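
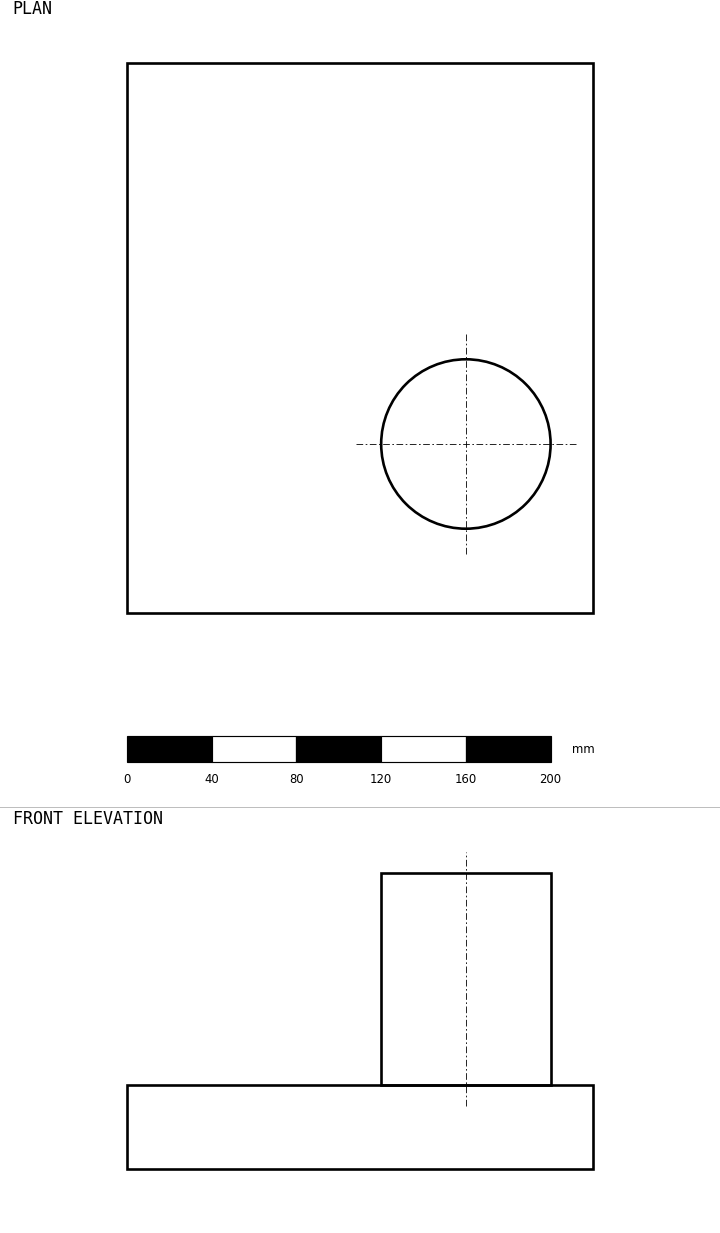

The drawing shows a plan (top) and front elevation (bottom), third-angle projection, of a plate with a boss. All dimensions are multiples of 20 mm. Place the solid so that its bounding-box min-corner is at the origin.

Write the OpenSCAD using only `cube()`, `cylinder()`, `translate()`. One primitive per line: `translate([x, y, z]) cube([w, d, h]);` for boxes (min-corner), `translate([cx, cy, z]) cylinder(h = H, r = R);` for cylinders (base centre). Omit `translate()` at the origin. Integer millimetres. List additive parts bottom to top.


cube([220, 260, 40]);
translate([160, 80, 40]) cylinder(h = 100, r = 40);


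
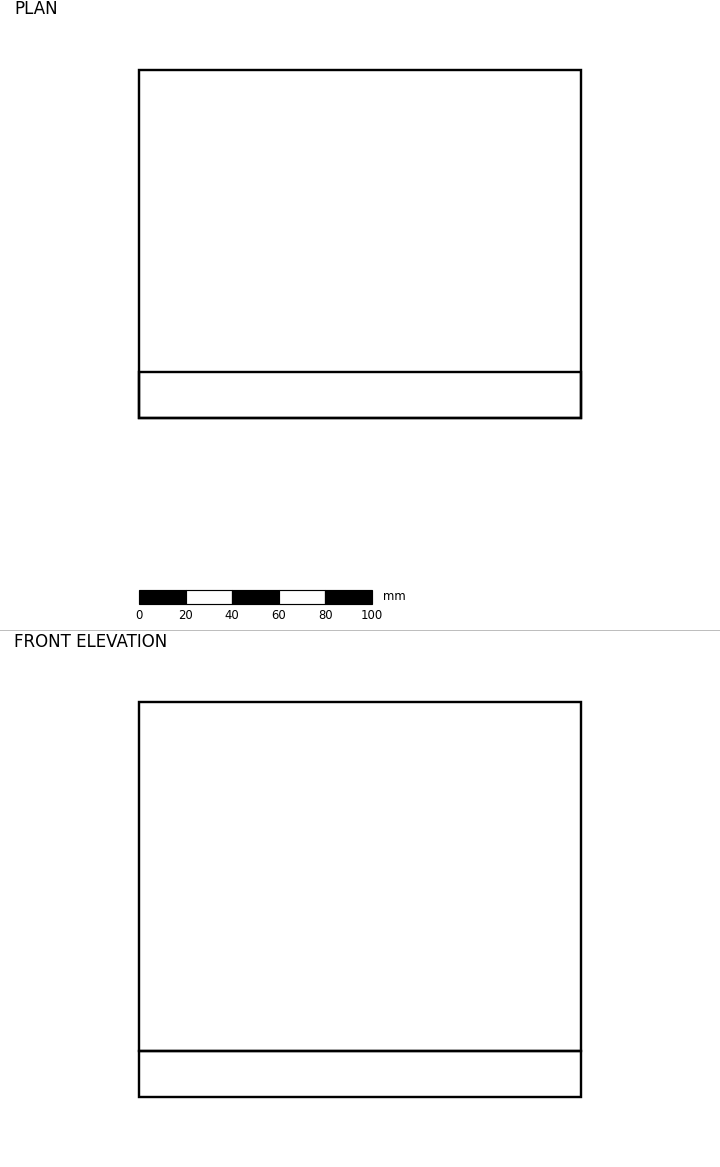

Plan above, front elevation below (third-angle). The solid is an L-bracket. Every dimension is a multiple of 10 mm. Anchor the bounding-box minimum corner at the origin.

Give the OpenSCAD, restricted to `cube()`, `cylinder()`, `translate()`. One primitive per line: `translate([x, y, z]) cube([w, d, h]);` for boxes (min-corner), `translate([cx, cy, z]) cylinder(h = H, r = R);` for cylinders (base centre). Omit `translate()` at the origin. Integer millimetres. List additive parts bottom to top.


cube([190, 150, 20]);
translate([0, 0, 20]) cube([190, 20, 150]);


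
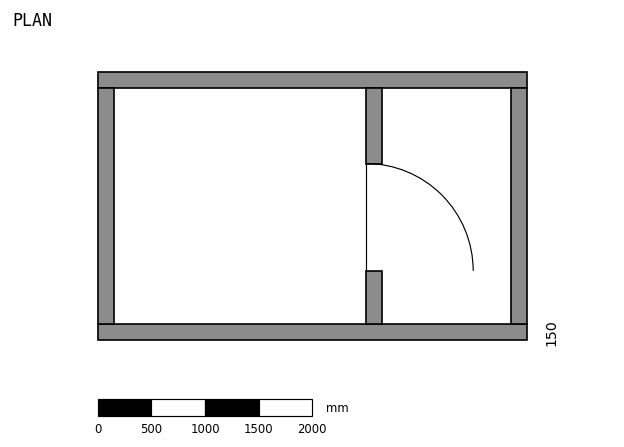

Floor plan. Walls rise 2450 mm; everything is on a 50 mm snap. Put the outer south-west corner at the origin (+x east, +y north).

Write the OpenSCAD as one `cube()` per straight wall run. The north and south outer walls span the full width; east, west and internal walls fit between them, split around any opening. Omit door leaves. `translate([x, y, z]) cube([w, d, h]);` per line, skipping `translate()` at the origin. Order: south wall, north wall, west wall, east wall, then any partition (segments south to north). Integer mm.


cube([4000, 150, 2450]);
translate([0, 2350, 0]) cube([4000, 150, 2450]);
translate([0, 150, 0]) cube([150, 2200, 2450]);
translate([3850, 150, 0]) cube([150, 2200, 2450]);
translate([2500, 150, 0]) cube([150, 500, 2450]);
translate([2500, 1650, 0]) cube([150, 700, 2450]);


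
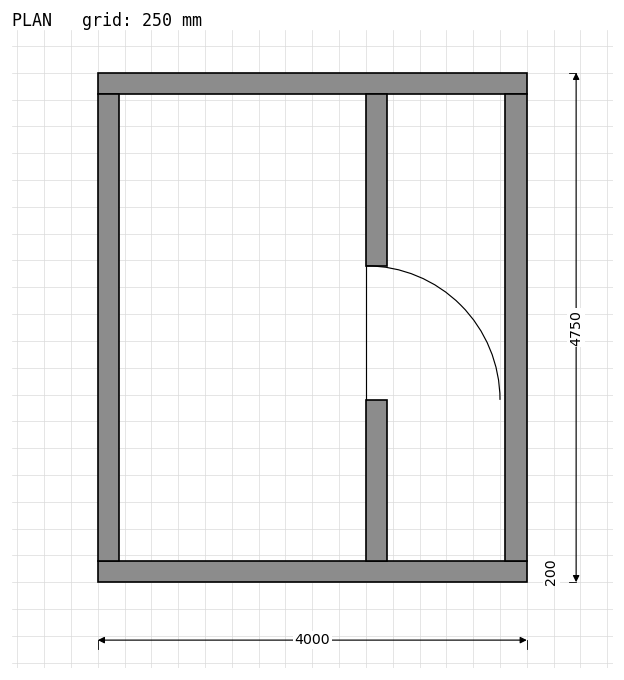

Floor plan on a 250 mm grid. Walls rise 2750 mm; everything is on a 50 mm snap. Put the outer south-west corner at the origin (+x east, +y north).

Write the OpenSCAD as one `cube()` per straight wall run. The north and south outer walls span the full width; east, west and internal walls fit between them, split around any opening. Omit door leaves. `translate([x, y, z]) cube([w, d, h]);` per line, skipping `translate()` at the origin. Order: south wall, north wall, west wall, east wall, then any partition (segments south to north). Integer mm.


cube([4000, 200, 2750]);
translate([0, 4550, 0]) cube([4000, 200, 2750]);
translate([0, 200, 0]) cube([200, 4350, 2750]);
translate([3800, 200, 0]) cube([200, 4350, 2750]);
translate([2500, 200, 0]) cube([200, 1500, 2750]);
translate([2500, 2950, 0]) cube([200, 1600, 2750]);


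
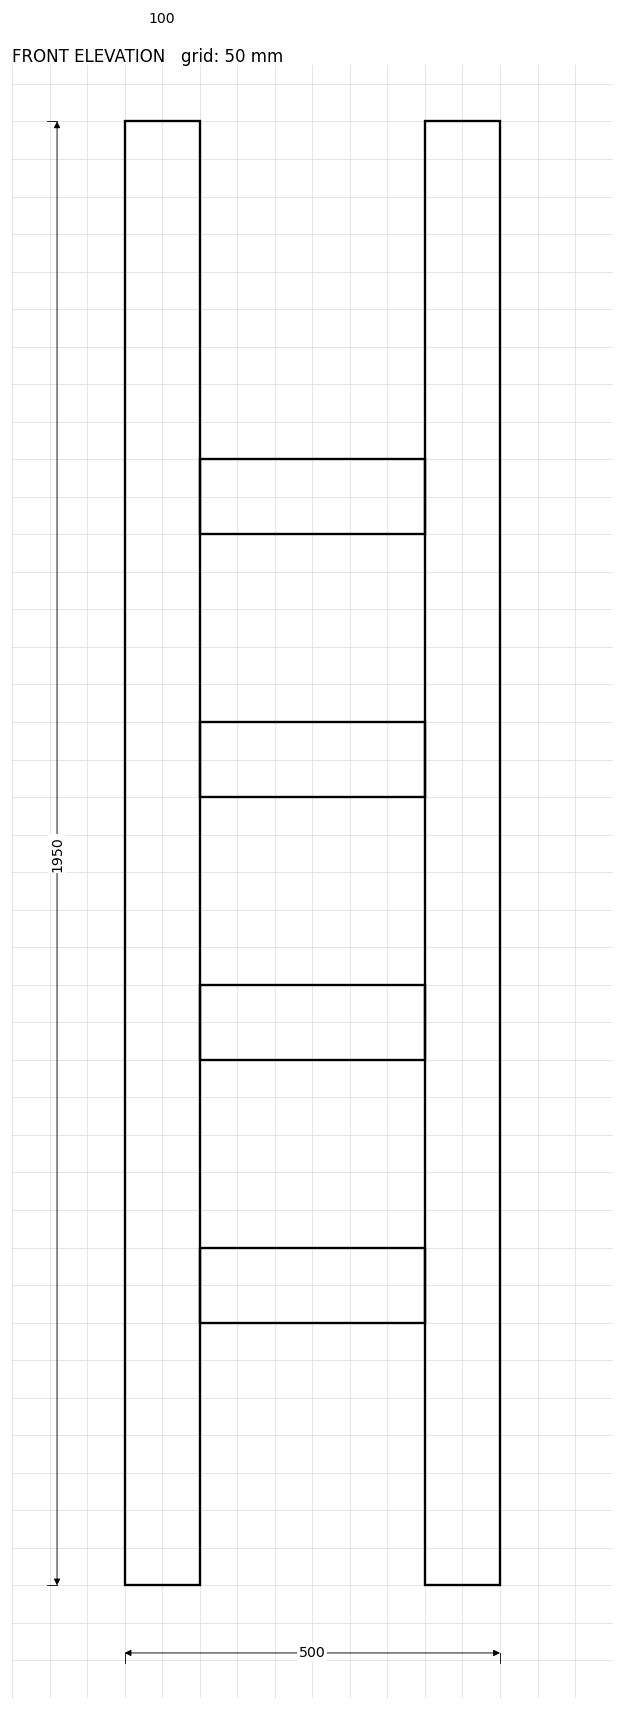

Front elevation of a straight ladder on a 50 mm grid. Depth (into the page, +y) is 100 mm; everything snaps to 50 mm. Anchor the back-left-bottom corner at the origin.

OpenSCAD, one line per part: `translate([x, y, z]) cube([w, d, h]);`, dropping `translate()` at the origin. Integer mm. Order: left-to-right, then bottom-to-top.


cube([100, 100, 1950]);
translate([100, 0, 350]) cube([300, 100, 100]);
translate([100, 0, 700]) cube([300, 100, 100]);
translate([100, 0, 1050]) cube([300, 100, 100]);
translate([100, 0, 1400]) cube([300, 100, 100]);
translate([400, 0, 0]) cube([100, 100, 1950]);


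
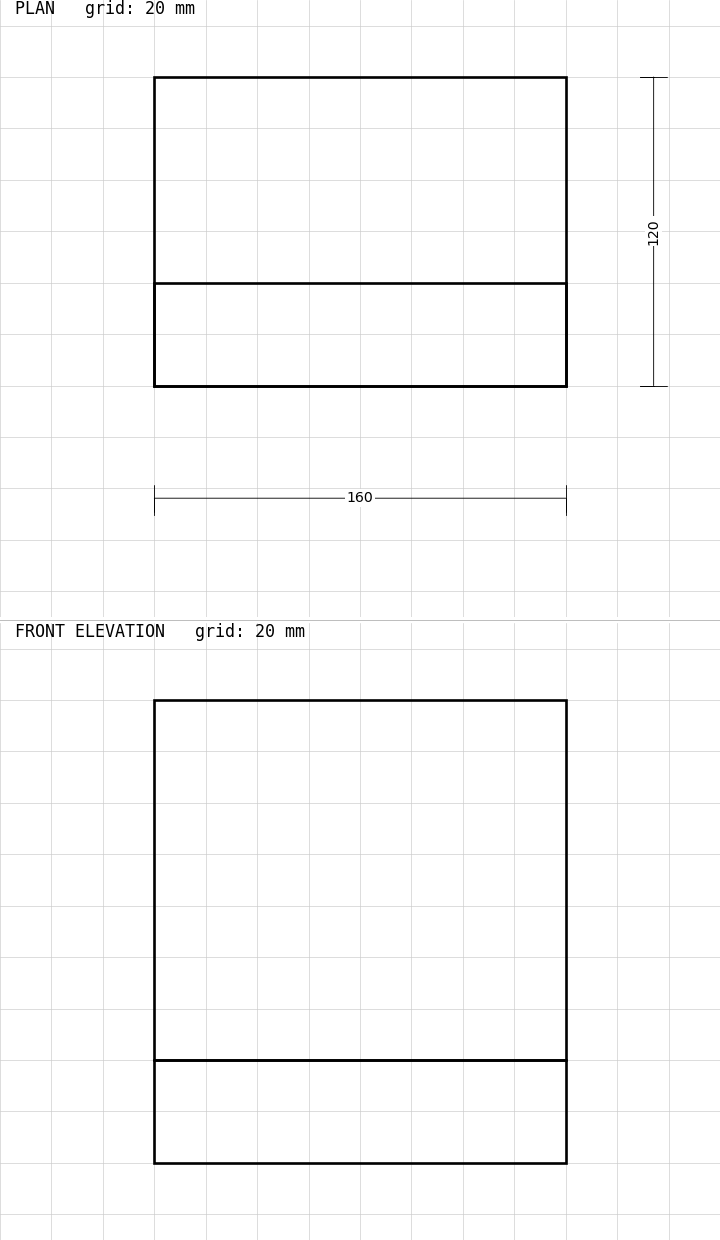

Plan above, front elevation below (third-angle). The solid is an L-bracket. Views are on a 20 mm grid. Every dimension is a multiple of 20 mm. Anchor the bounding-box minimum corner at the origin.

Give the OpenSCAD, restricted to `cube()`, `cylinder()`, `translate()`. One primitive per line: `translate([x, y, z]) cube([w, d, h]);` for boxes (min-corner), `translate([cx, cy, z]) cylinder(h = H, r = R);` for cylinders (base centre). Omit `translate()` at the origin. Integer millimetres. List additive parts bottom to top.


cube([160, 120, 40]);
translate([0, 0, 40]) cube([160, 40, 140]);


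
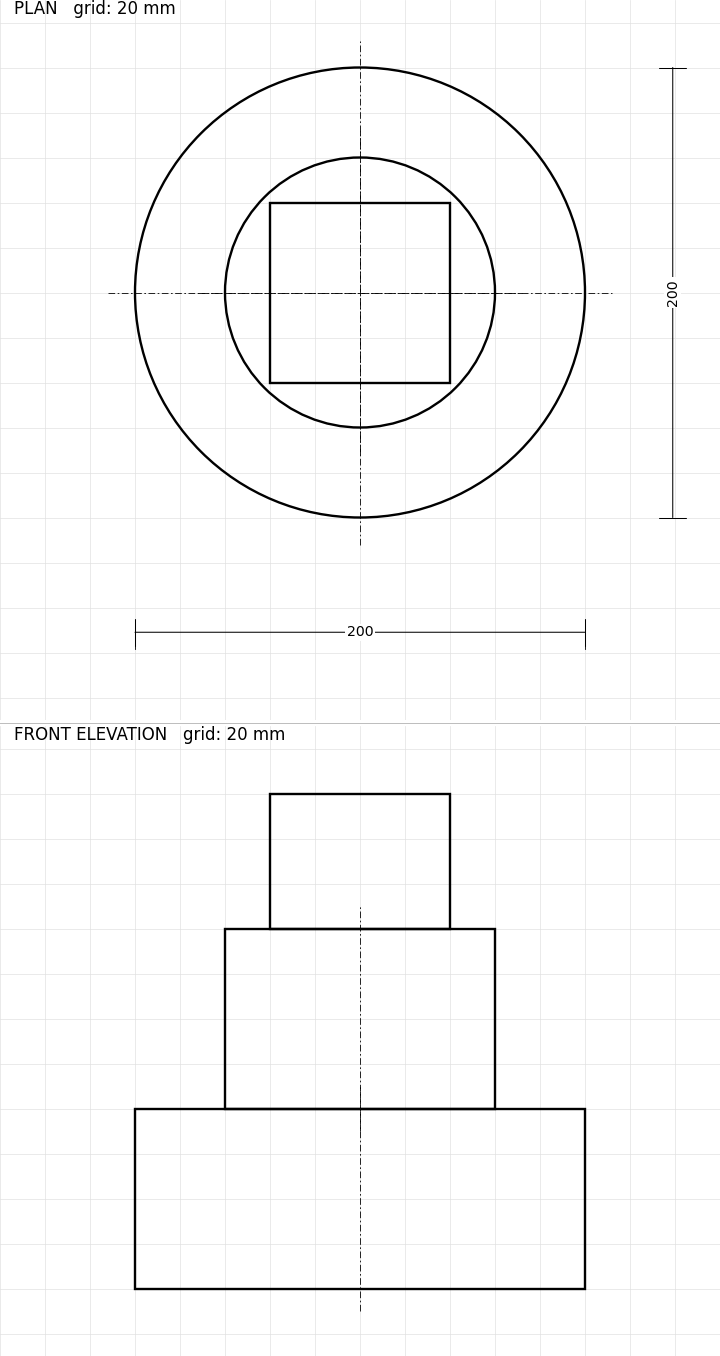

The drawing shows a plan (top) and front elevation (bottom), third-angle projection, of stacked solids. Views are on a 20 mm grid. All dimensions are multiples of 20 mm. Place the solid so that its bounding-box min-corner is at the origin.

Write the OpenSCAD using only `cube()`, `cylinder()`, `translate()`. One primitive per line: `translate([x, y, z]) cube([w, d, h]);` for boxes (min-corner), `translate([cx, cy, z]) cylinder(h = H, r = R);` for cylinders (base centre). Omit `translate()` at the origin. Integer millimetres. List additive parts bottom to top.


translate([100, 100, 0]) cylinder(h = 80, r = 100);
translate([100, 100, 80]) cylinder(h = 80, r = 60);
translate([60, 60, 160]) cube([80, 80, 60]);


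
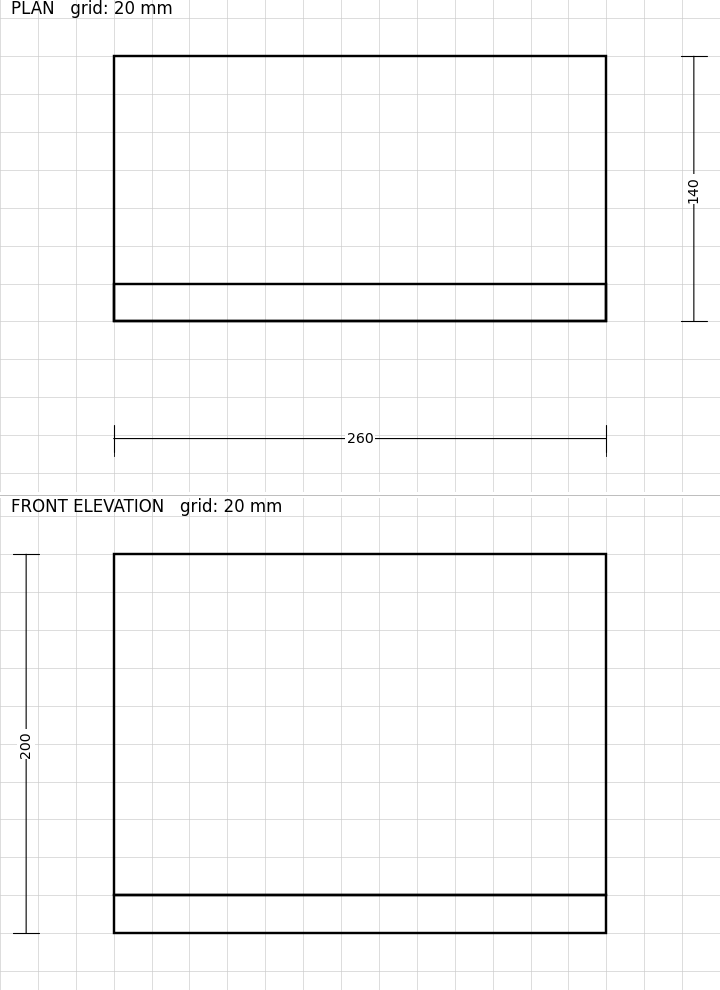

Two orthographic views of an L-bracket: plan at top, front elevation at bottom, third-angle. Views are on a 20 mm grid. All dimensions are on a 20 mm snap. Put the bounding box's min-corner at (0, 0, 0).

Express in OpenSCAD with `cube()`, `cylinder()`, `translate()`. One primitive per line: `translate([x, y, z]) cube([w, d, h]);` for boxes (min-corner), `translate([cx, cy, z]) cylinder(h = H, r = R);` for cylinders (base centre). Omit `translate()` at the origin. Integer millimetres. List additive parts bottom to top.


cube([260, 140, 20]);
translate([0, 0, 20]) cube([260, 20, 180]);


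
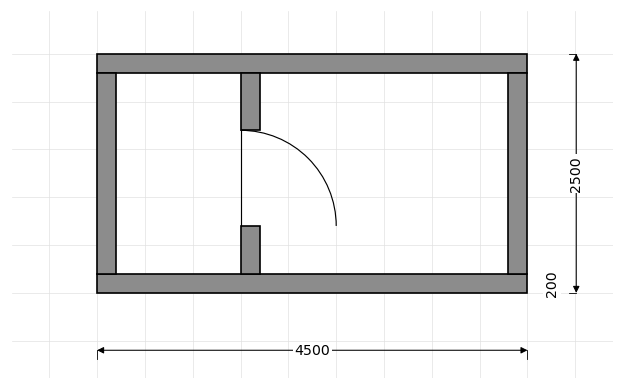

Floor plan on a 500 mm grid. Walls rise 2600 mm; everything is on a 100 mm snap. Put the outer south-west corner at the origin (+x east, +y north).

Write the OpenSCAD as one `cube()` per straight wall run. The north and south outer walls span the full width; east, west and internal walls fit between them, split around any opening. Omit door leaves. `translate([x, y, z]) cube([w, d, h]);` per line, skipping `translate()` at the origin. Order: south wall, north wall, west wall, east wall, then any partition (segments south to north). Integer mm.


cube([4500, 200, 2600]);
translate([0, 2300, 0]) cube([4500, 200, 2600]);
translate([0, 200, 0]) cube([200, 2100, 2600]);
translate([4300, 200, 0]) cube([200, 2100, 2600]);
translate([1500, 200, 0]) cube([200, 500, 2600]);
translate([1500, 1700, 0]) cube([200, 600, 2600]);


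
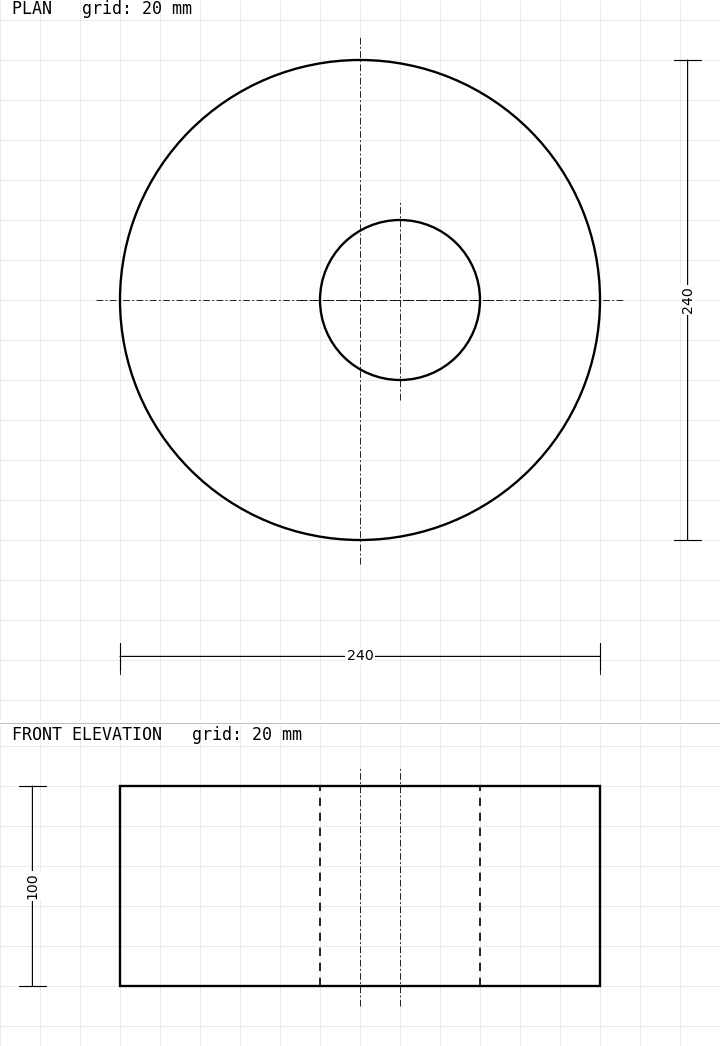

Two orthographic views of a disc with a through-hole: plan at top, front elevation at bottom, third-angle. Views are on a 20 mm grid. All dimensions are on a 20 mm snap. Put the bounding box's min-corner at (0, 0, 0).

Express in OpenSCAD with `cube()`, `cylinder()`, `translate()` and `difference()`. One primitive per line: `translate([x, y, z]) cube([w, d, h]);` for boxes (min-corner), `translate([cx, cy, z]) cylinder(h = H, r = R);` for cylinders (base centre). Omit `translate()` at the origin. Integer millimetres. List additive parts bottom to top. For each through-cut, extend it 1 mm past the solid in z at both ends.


difference() {
  translate([120, 120, 0]) cylinder(h = 100, r = 120);
  translate([140, 120, -1]) cylinder(h = 102, r = 40);
}


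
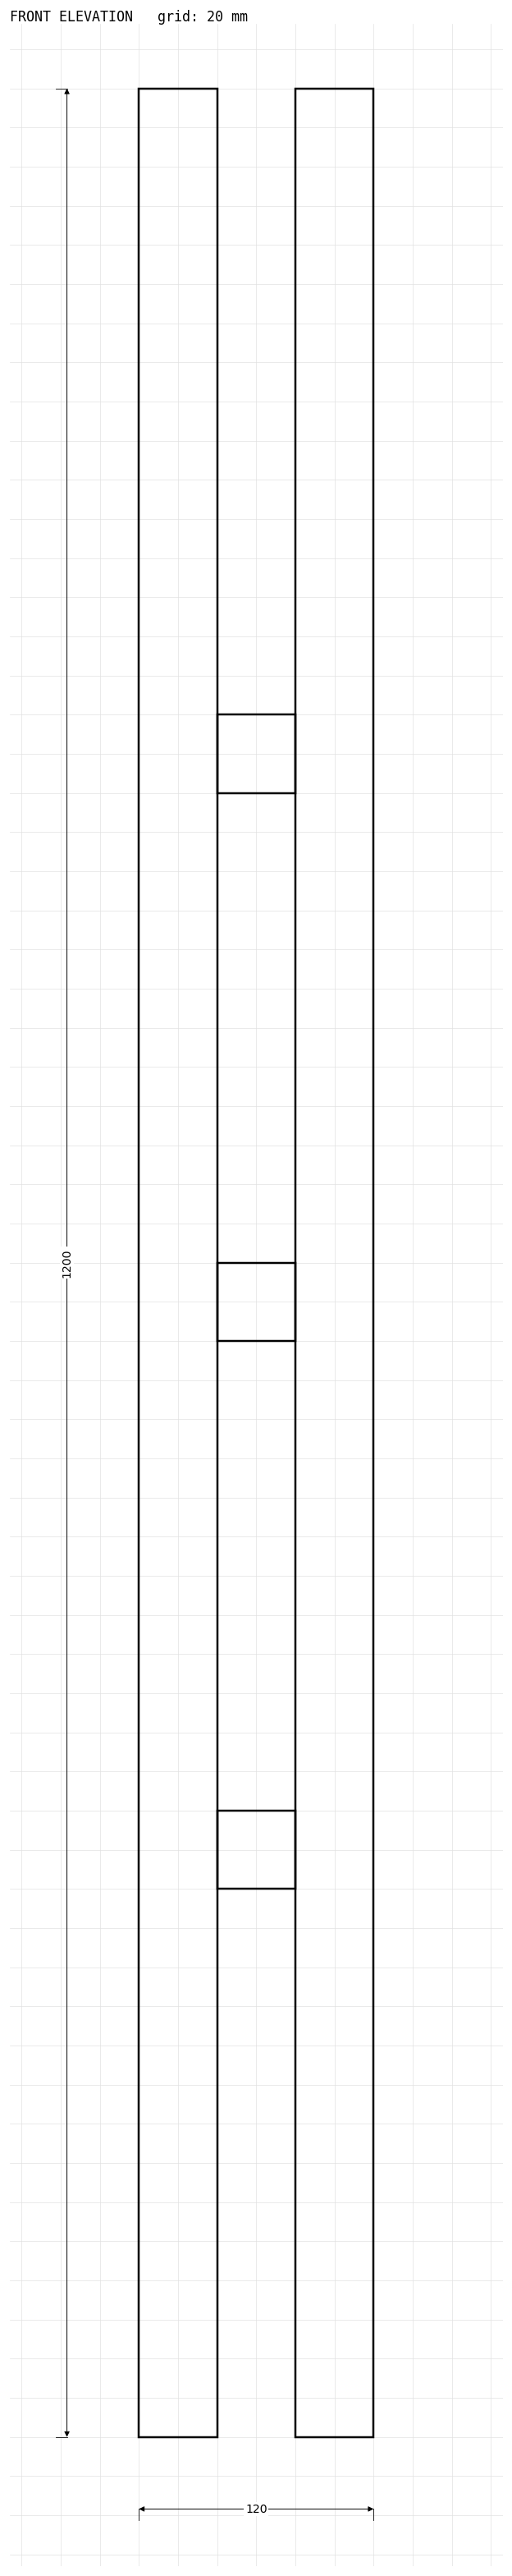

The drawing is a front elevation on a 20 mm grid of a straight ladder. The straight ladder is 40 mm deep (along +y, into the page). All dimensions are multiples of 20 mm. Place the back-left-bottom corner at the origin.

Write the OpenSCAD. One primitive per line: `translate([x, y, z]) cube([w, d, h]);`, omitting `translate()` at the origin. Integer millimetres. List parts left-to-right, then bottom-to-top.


cube([40, 40, 1200]);
translate([40, 0, 280]) cube([40, 40, 40]);
translate([40, 0, 560]) cube([40, 40, 40]);
translate([40, 0, 840]) cube([40, 40, 40]);
translate([80, 0, 0]) cube([40, 40, 1200]);


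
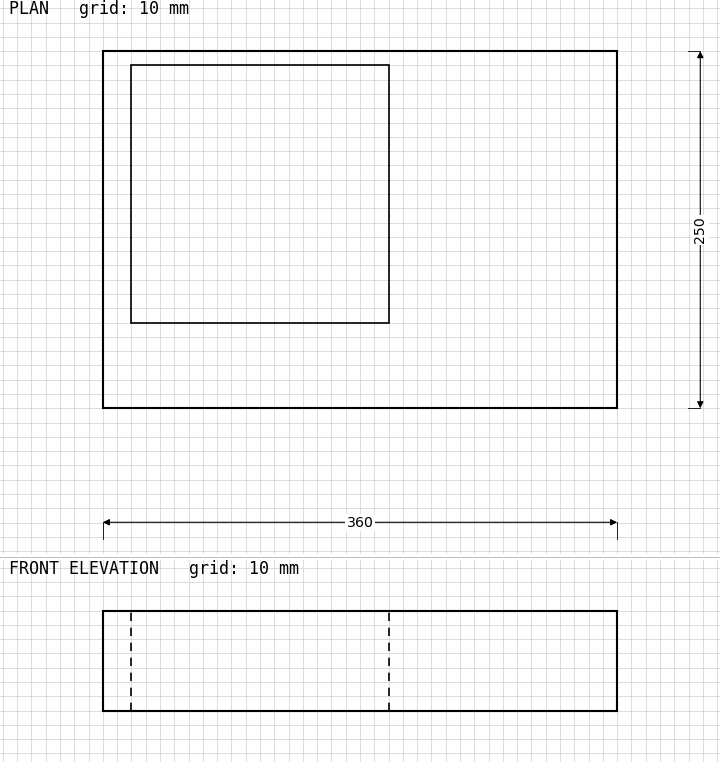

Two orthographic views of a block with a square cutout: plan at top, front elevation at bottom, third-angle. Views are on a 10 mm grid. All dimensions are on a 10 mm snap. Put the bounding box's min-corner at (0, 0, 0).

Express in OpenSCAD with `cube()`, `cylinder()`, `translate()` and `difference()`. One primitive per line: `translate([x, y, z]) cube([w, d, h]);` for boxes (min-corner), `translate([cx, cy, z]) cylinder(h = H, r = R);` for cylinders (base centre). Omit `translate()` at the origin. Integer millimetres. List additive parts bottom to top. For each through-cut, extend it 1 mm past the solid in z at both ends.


difference() {
  cube([360, 250, 70]);
  translate([20, 60, -1]) cube([180, 180, 72]);
}


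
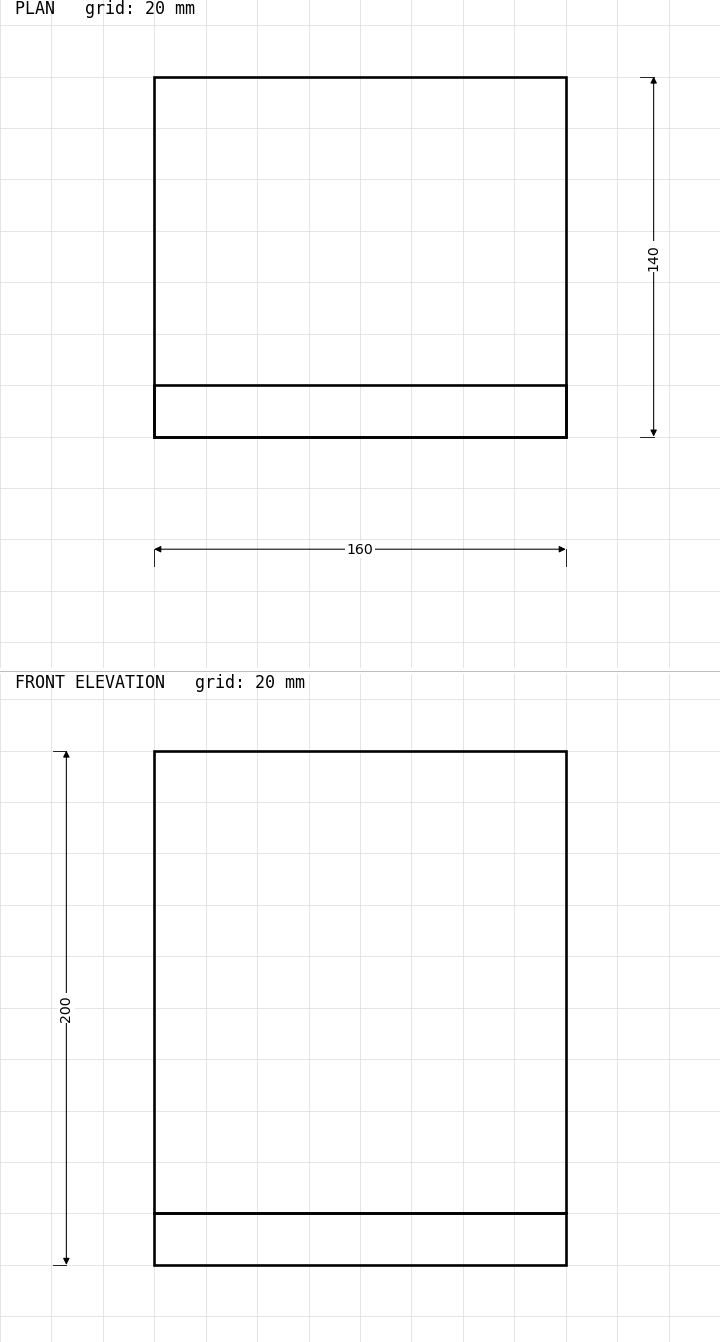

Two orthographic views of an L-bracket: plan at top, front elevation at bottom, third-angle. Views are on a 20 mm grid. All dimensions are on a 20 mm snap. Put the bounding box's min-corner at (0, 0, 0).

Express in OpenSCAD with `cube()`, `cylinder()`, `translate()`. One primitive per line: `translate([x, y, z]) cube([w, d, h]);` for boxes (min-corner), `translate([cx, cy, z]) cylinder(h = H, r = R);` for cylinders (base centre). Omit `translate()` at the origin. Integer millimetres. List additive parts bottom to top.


cube([160, 140, 20]);
translate([0, 0, 20]) cube([160, 20, 180]);


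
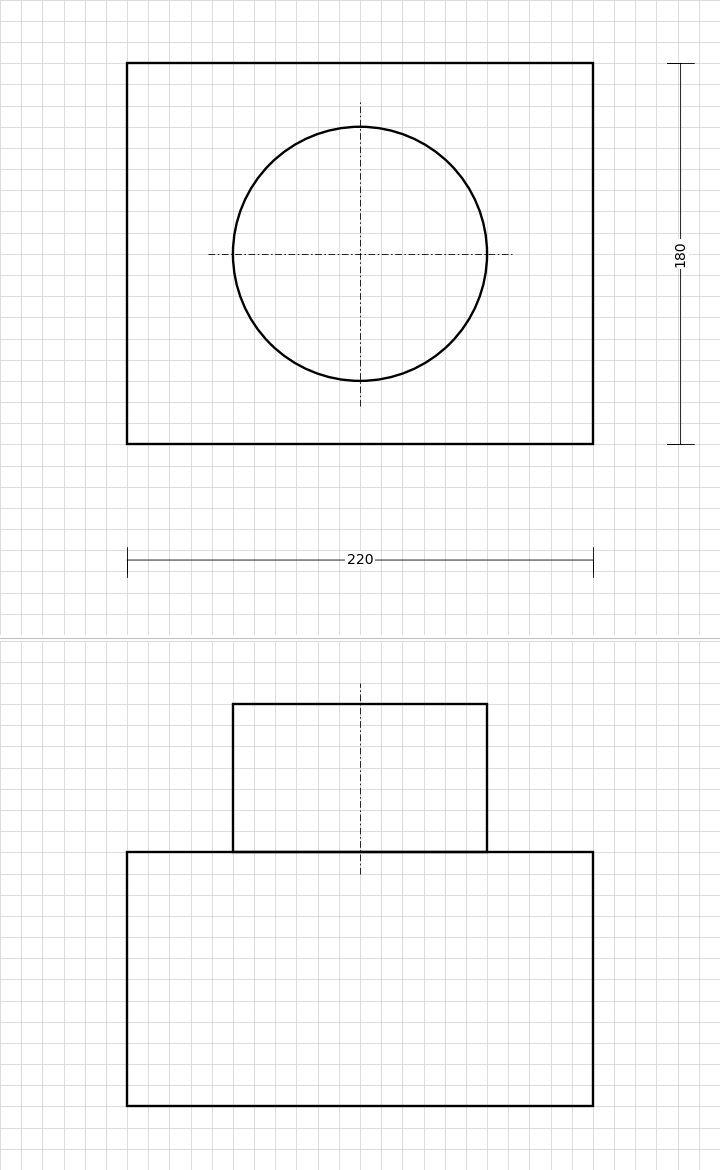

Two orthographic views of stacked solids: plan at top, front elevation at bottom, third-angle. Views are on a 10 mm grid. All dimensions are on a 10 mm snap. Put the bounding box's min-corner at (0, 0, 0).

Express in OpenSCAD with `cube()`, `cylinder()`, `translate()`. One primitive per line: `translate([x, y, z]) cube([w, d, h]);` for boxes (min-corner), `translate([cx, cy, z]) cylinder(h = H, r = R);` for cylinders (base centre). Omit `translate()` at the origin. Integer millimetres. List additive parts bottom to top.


cube([220, 180, 120]);
translate([110, 90, 120]) cylinder(h = 70, r = 60);


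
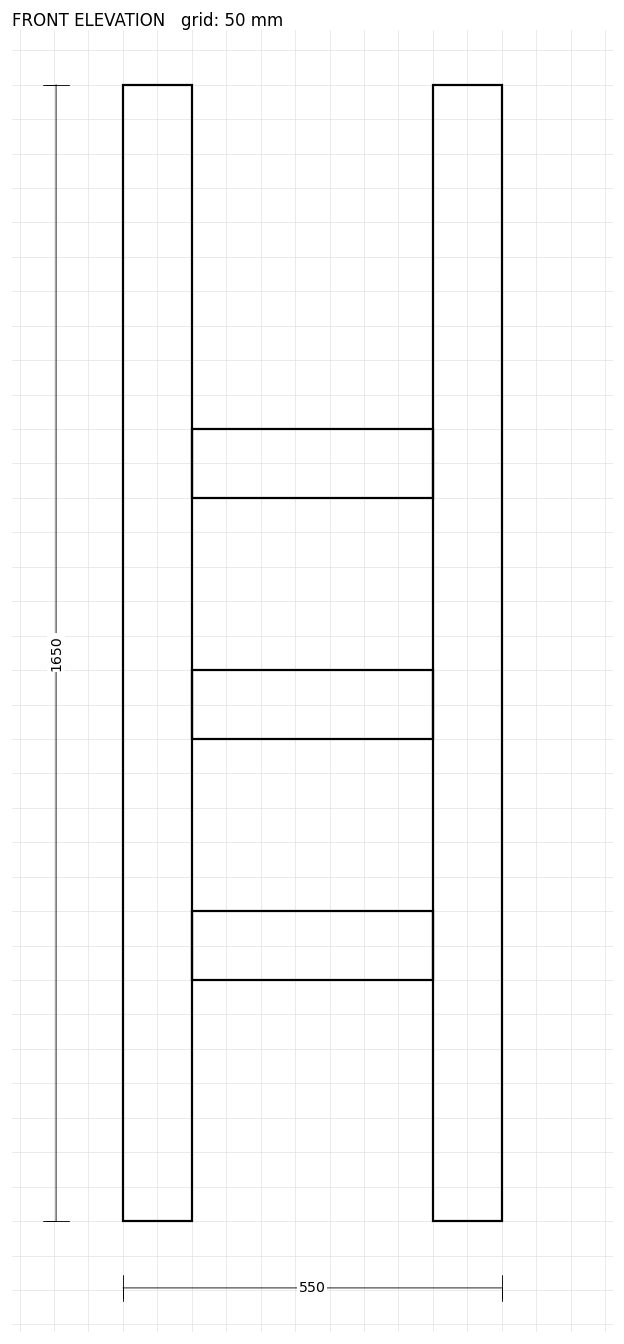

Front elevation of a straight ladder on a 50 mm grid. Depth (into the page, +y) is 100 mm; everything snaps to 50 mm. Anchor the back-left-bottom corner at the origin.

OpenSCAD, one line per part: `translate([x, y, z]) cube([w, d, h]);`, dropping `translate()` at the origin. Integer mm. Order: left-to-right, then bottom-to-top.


cube([100, 100, 1650]);
translate([100, 0, 350]) cube([350, 100, 100]);
translate([100, 0, 700]) cube([350, 100, 100]);
translate([100, 0, 1050]) cube([350, 100, 100]);
translate([450, 0, 0]) cube([100, 100, 1650]);


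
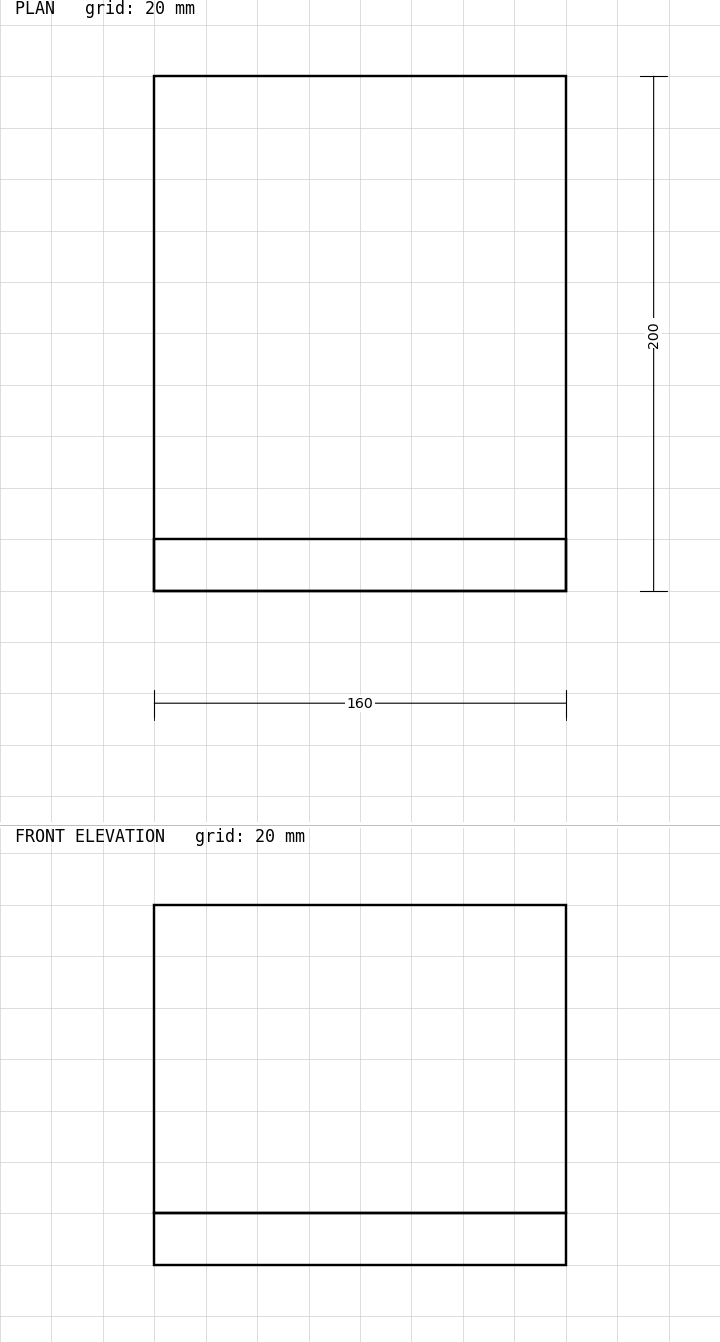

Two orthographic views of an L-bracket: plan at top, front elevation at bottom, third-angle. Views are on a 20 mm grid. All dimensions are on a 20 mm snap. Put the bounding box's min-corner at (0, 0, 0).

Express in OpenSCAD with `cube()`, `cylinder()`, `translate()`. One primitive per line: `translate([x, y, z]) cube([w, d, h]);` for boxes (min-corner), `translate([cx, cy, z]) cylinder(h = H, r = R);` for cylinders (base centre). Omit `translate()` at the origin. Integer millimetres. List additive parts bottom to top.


cube([160, 200, 20]);
translate([0, 0, 20]) cube([160, 20, 120]);


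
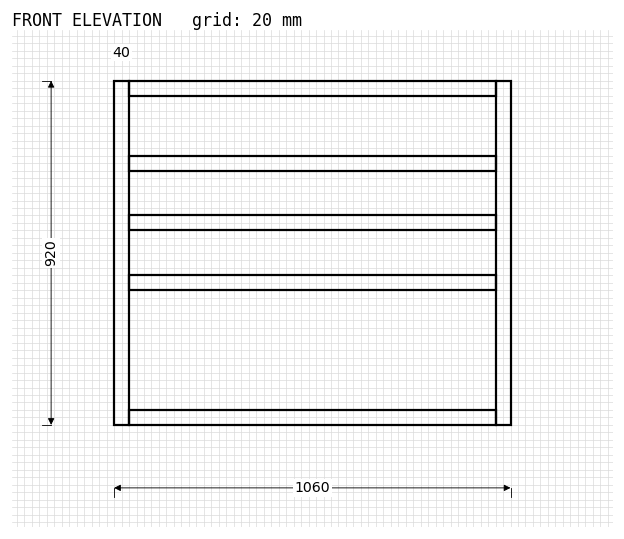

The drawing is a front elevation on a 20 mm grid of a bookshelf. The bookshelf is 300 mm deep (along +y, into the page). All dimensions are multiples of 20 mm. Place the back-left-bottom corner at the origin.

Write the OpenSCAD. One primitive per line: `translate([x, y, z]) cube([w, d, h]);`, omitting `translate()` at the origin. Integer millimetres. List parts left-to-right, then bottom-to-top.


cube([40, 300, 920]);
translate([40, 0, 0]) cube([980, 300, 40]);
translate([40, 0, 360]) cube([980, 300, 40]);
translate([40, 0, 520]) cube([980, 300, 40]);
translate([40, 0, 680]) cube([980, 300, 40]);
translate([40, 0, 880]) cube([980, 300, 40]);
translate([1020, 0, 0]) cube([40, 300, 920]);


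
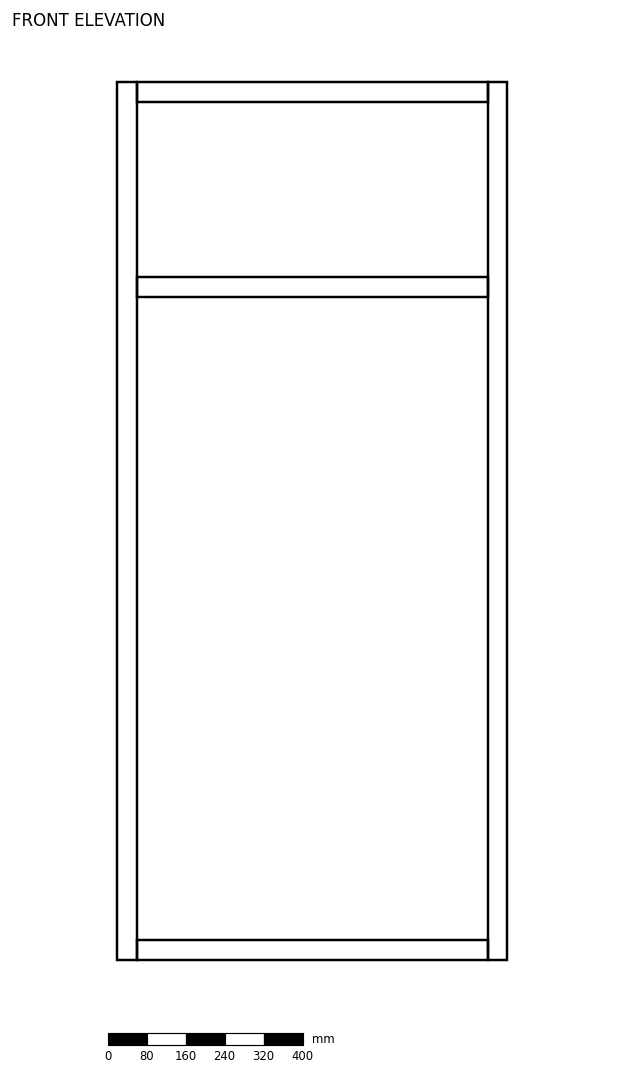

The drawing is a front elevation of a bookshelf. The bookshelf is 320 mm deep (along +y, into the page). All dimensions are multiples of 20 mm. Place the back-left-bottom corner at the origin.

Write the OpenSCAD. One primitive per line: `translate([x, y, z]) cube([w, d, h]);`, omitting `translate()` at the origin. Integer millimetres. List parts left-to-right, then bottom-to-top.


cube([40, 320, 1800]);
translate([40, 0, 0]) cube([720, 320, 40]);
translate([40, 0, 1360]) cube([720, 320, 40]);
translate([40, 0, 1760]) cube([720, 320, 40]);
translate([760, 0, 0]) cube([40, 320, 1800]);


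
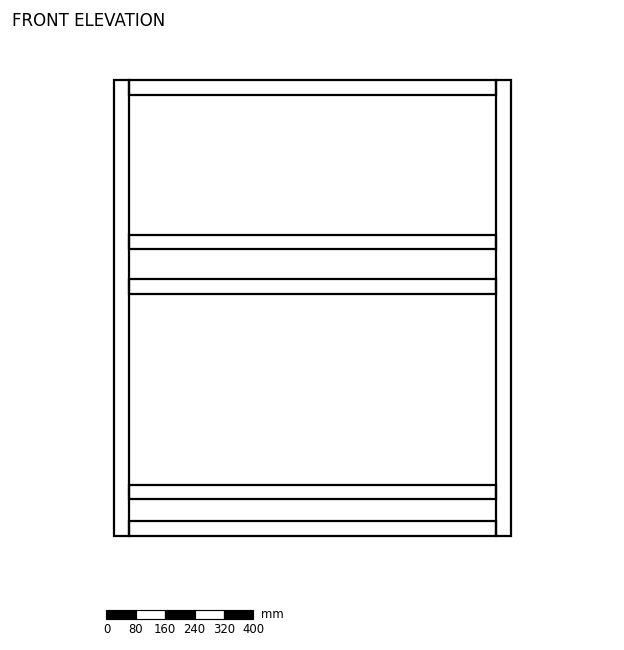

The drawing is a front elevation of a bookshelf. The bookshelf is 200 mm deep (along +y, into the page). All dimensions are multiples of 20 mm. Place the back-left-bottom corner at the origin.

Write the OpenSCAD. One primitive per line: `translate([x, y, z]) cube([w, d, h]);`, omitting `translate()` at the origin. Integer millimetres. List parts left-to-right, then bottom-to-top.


cube([40, 200, 1240]);
translate([40, 0, 0]) cube([1000, 200, 40]);
translate([40, 0, 100]) cube([1000, 200, 40]);
translate([40, 0, 660]) cube([1000, 200, 40]);
translate([40, 0, 780]) cube([1000, 200, 40]);
translate([40, 0, 1200]) cube([1000, 200, 40]);
translate([1040, 0, 0]) cube([40, 200, 1240]);


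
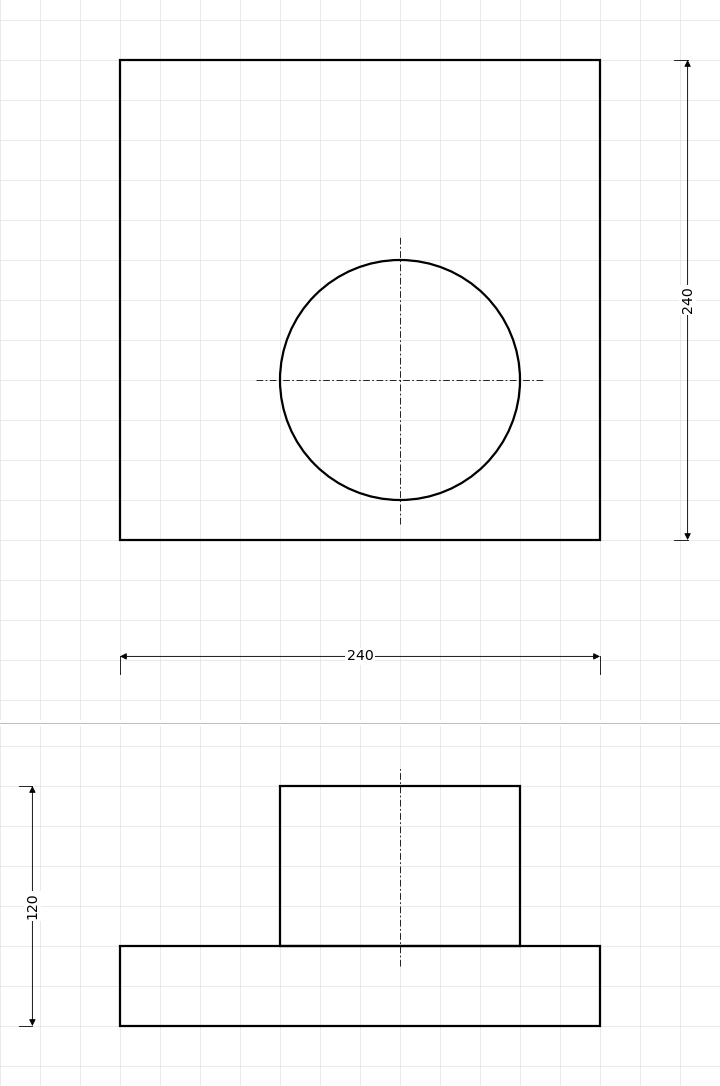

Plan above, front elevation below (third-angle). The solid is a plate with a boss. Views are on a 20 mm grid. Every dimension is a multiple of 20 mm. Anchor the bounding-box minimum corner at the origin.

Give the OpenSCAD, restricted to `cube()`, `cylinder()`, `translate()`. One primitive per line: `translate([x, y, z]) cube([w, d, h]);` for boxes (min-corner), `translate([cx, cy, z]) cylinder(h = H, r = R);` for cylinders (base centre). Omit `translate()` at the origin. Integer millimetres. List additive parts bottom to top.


cube([240, 240, 40]);
translate([140, 80, 40]) cylinder(h = 80, r = 60);


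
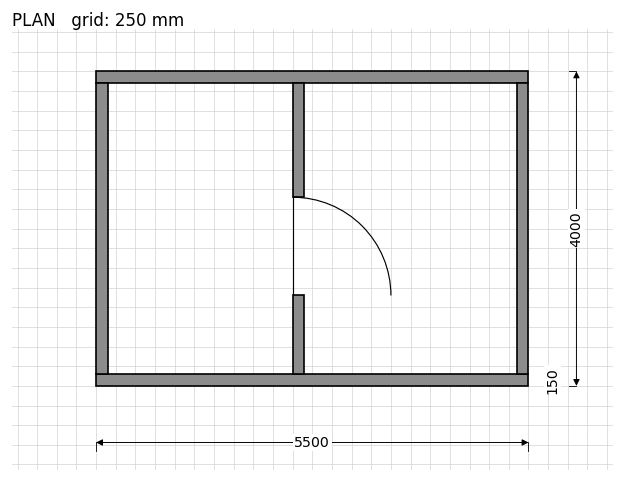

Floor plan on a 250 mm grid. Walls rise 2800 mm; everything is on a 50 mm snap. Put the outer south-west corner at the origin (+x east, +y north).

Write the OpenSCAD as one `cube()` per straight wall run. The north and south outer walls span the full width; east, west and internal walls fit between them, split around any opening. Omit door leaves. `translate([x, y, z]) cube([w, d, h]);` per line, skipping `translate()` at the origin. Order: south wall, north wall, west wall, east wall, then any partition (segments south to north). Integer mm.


cube([5500, 150, 2800]);
translate([0, 3850, 0]) cube([5500, 150, 2800]);
translate([0, 150, 0]) cube([150, 3700, 2800]);
translate([5350, 150, 0]) cube([150, 3700, 2800]);
translate([2500, 150, 0]) cube([150, 1000, 2800]);
translate([2500, 2400, 0]) cube([150, 1450, 2800]);


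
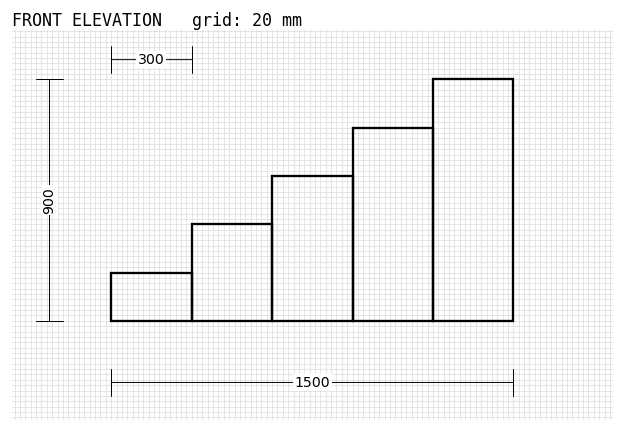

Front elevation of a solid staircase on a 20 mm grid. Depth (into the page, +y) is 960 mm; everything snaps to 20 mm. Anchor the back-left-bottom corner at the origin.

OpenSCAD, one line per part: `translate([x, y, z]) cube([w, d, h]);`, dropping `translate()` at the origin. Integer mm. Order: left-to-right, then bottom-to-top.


cube([300, 960, 180]);
translate([300, 0, 0]) cube([300, 960, 360]);
translate([600, 0, 0]) cube([300, 960, 540]);
translate([900, 0, 0]) cube([300, 960, 720]);
translate([1200, 0, 0]) cube([300, 960, 900]);


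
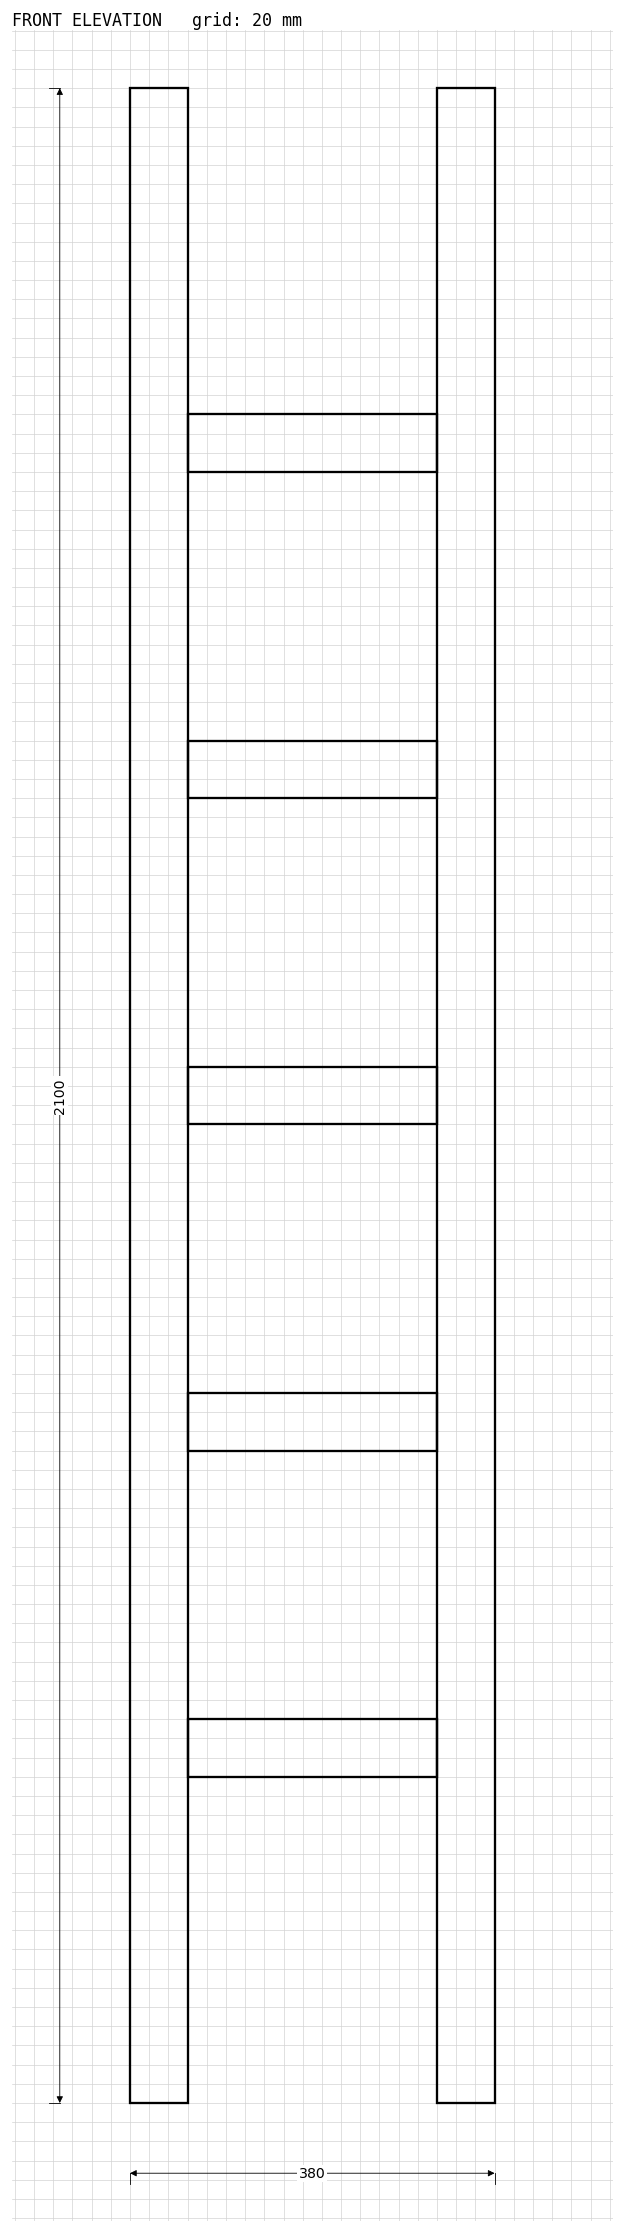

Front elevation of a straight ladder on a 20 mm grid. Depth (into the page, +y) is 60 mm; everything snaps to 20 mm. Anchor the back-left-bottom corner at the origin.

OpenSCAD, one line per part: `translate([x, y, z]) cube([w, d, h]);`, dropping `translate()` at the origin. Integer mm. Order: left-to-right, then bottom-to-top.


cube([60, 60, 2100]);
translate([60, 0, 340]) cube([260, 60, 60]);
translate([60, 0, 680]) cube([260, 60, 60]);
translate([60, 0, 1020]) cube([260, 60, 60]);
translate([60, 0, 1360]) cube([260, 60, 60]);
translate([60, 0, 1700]) cube([260, 60, 60]);
translate([320, 0, 0]) cube([60, 60, 2100]);


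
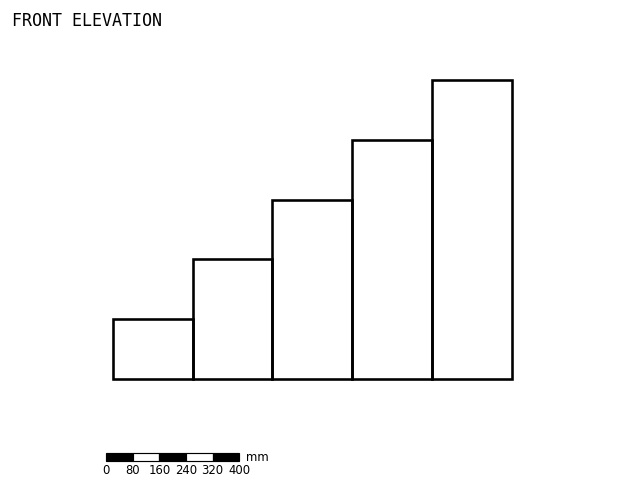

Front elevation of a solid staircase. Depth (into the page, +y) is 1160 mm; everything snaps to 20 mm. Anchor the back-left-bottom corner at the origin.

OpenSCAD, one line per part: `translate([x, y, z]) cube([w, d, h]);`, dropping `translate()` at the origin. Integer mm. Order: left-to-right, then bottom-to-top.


cube([240, 1160, 180]);
translate([240, 0, 0]) cube([240, 1160, 360]);
translate([480, 0, 0]) cube([240, 1160, 540]);
translate([720, 0, 0]) cube([240, 1160, 720]);
translate([960, 0, 0]) cube([240, 1160, 900]);


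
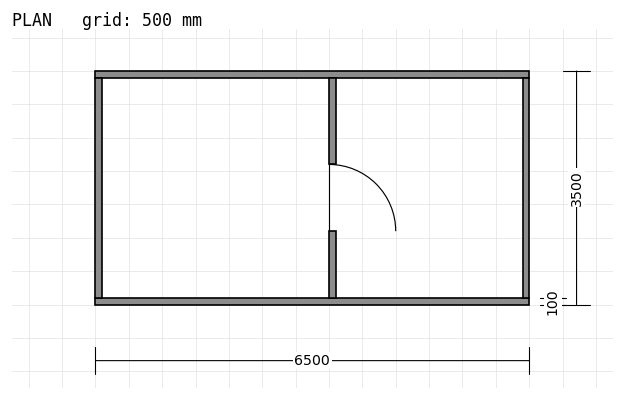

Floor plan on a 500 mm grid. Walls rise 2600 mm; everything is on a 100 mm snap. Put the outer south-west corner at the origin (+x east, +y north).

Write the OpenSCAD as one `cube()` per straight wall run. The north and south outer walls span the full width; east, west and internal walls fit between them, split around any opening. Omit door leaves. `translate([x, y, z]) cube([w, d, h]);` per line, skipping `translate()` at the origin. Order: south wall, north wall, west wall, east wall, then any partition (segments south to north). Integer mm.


cube([6500, 100, 2600]);
translate([0, 3400, 0]) cube([6500, 100, 2600]);
translate([0, 100, 0]) cube([100, 3300, 2600]);
translate([6400, 100, 0]) cube([100, 3300, 2600]);
translate([3500, 100, 0]) cube([100, 1000, 2600]);
translate([3500, 2100, 0]) cube([100, 1300, 2600]);


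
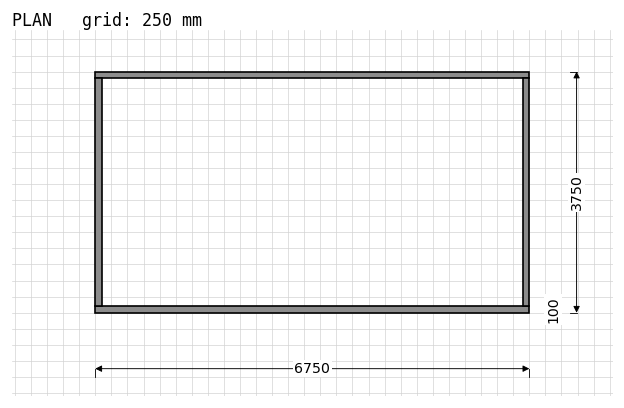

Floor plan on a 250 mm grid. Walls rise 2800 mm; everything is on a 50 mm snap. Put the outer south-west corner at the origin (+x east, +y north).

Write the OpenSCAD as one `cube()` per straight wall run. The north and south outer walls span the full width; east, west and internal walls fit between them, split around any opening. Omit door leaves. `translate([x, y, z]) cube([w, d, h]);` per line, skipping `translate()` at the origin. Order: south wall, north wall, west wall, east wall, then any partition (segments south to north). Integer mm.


cube([6750, 100, 2800]);
translate([0, 3650, 0]) cube([6750, 100, 2800]);
translate([0, 100, 0]) cube([100, 3550, 2800]);
translate([6650, 100, 0]) cube([100, 3550, 2800]);


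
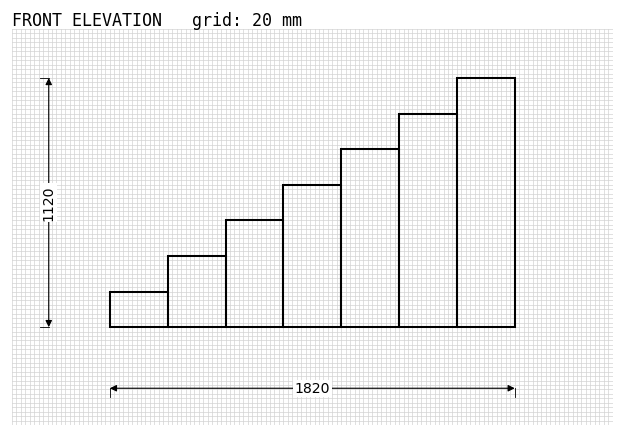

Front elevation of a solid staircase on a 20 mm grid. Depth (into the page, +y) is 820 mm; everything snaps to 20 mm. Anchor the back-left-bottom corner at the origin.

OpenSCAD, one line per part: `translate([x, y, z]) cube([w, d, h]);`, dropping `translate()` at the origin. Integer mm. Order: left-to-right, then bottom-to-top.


cube([260, 820, 160]);
translate([260, 0, 0]) cube([260, 820, 320]);
translate([520, 0, 0]) cube([260, 820, 480]);
translate([780, 0, 0]) cube([260, 820, 640]);
translate([1040, 0, 0]) cube([260, 820, 800]);
translate([1300, 0, 0]) cube([260, 820, 960]);
translate([1560, 0, 0]) cube([260, 820, 1120]);


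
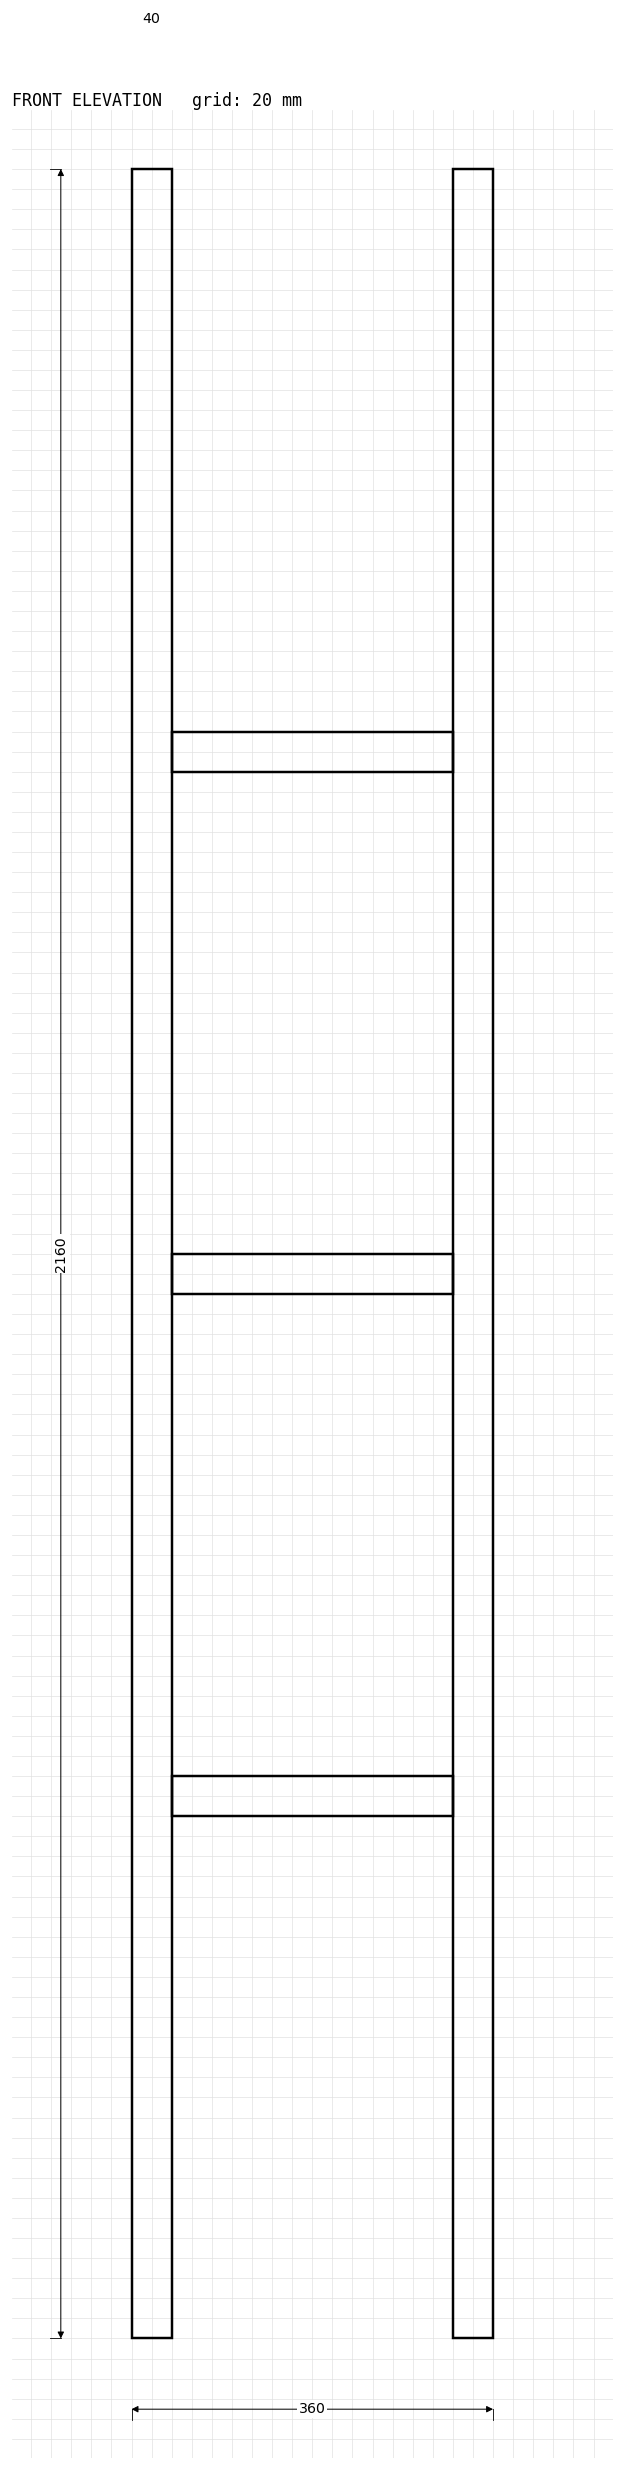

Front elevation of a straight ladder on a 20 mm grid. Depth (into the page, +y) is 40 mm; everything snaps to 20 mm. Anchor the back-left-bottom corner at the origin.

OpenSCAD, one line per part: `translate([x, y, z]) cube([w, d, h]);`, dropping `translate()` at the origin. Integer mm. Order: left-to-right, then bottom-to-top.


cube([40, 40, 2160]);
translate([40, 0, 520]) cube([280, 40, 40]);
translate([40, 0, 1040]) cube([280, 40, 40]);
translate([40, 0, 1560]) cube([280, 40, 40]);
translate([320, 0, 0]) cube([40, 40, 2160]);


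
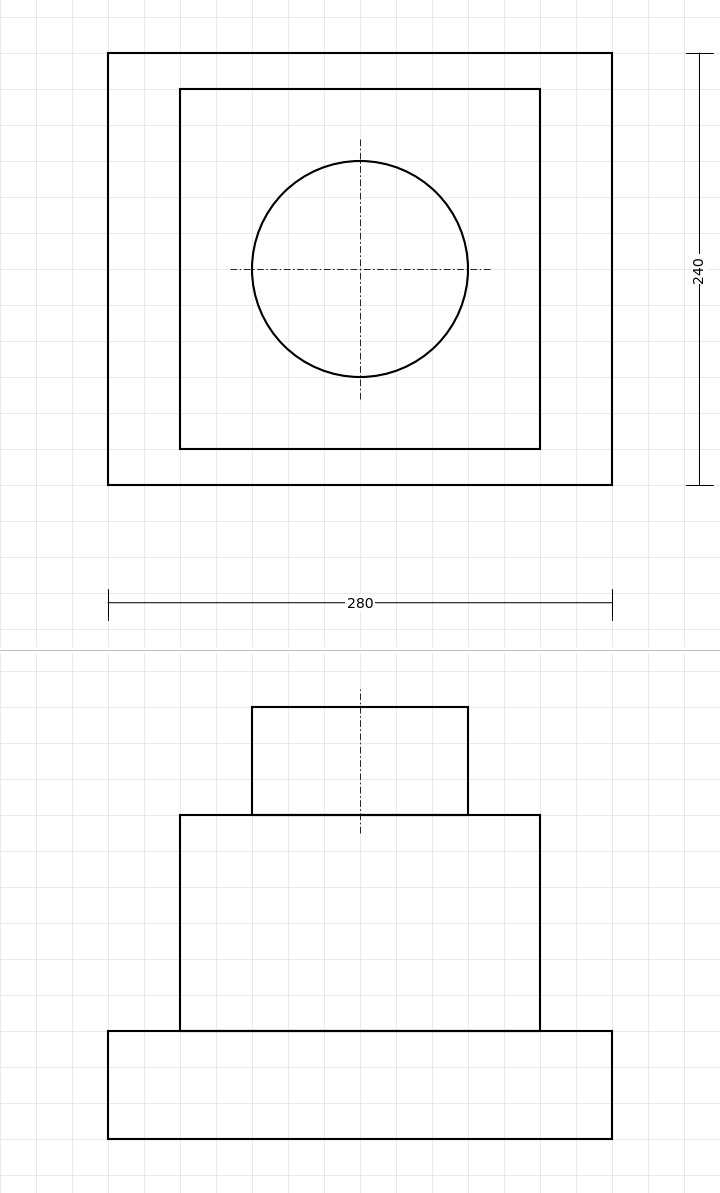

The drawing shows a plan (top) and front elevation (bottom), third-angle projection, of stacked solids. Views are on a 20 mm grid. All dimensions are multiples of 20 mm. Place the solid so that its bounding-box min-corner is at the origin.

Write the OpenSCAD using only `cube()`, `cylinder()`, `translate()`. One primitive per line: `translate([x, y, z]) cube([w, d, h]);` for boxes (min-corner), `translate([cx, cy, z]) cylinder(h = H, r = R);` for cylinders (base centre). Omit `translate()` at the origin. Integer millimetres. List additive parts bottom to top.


cube([280, 240, 60]);
translate([40, 20, 60]) cube([200, 200, 120]);
translate([140, 120, 180]) cylinder(h = 60, r = 60);


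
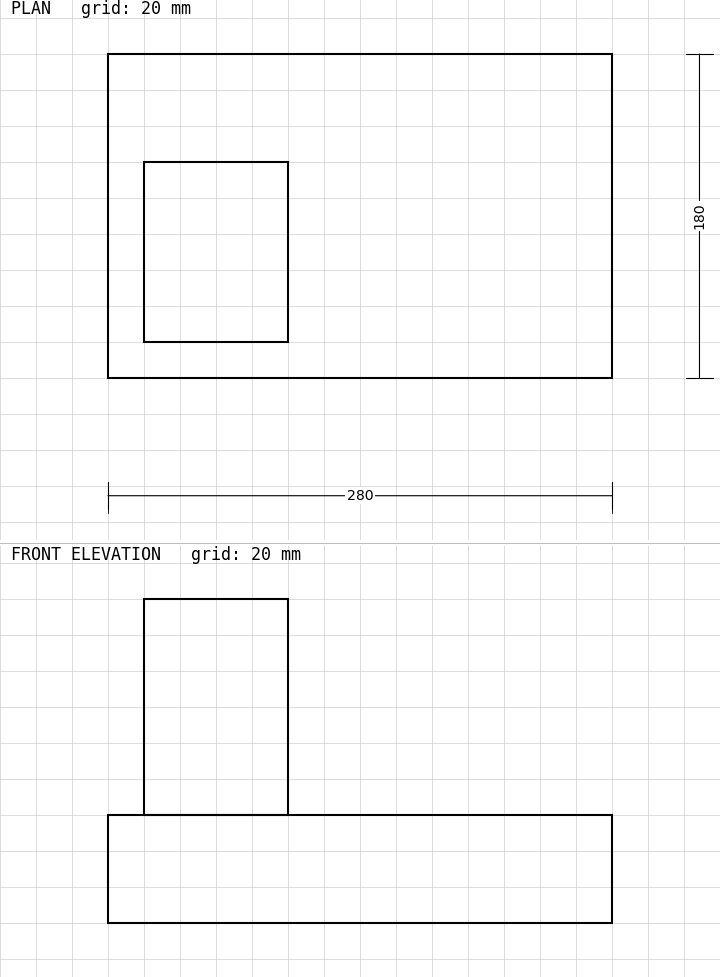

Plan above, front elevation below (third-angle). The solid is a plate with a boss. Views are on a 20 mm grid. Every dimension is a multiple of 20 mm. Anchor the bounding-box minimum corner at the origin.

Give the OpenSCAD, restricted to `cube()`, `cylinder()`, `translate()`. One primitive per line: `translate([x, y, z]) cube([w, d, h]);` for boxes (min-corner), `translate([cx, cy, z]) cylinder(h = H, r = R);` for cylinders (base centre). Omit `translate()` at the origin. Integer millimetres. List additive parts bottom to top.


cube([280, 180, 60]);
translate([20, 20, 60]) cube([80, 100, 120]);


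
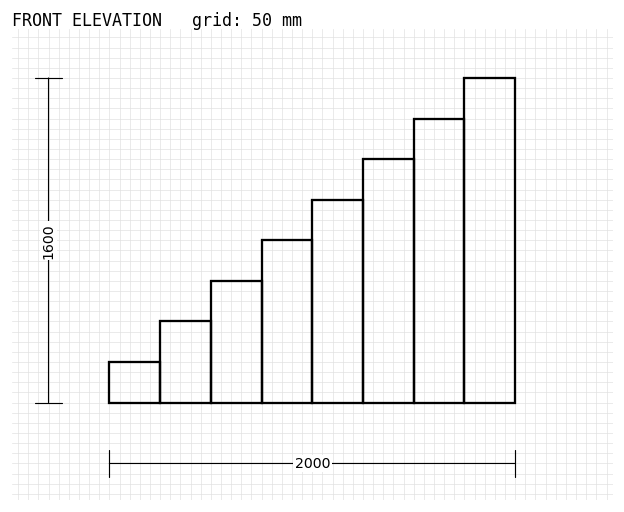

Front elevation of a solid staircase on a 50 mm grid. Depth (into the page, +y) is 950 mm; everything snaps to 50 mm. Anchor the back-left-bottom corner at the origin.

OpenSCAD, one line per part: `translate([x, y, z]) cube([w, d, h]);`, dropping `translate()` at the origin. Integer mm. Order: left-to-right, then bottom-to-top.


cube([250, 950, 200]);
translate([250, 0, 0]) cube([250, 950, 400]);
translate([500, 0, 0]) cube([250, 950, 600]);
translate([750, 0, 0]) cube([250, 950, 800]);
translate([1000, 0, 0]) cube([250, 950, 1000]);
translate([1250, 0, 0]) cube([250, 950, 1200]);
translate([1500, 0, 0]) cube([250, 950, 1400]);
translate([1750, 0, 0]) cube([250, 950, 1600]);


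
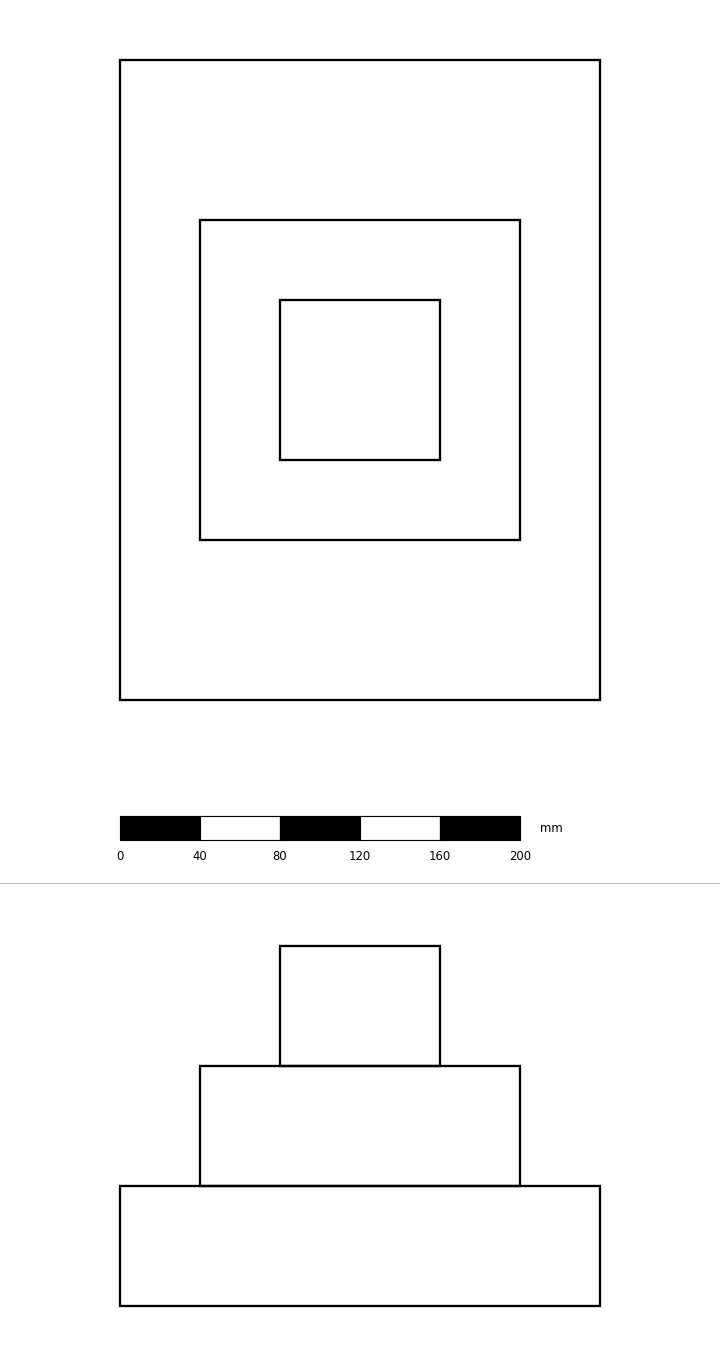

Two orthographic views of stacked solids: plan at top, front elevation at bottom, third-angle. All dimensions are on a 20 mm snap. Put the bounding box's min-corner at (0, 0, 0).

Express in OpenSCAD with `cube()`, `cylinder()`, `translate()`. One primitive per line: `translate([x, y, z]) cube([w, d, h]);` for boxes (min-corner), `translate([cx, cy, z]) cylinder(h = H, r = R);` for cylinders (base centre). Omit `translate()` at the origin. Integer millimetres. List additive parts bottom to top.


cube([240, 320, 60]);
translate([40, 80, 60]) cube([160, 160, 60]);
translate([80, 120, 120]) cube([80, 80, 60]);


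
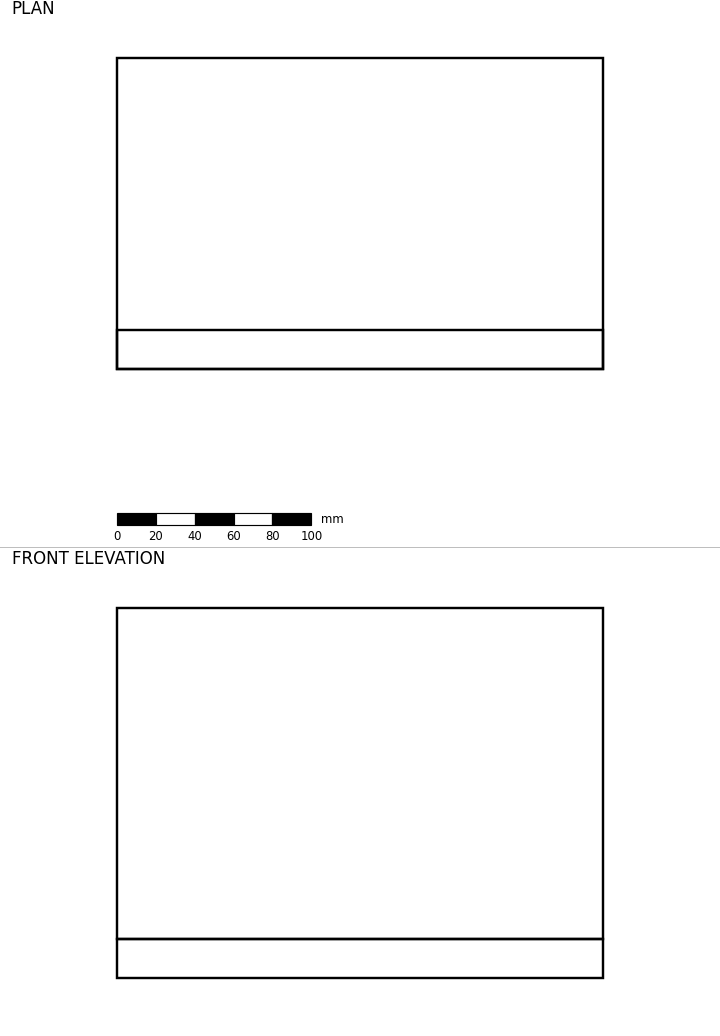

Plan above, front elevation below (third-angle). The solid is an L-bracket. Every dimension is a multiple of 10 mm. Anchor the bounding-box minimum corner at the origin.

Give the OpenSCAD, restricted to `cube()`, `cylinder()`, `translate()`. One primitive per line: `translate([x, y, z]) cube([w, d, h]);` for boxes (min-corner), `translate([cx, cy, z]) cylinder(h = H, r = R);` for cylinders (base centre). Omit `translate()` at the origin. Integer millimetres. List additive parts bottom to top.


cube([250, 160, 20]);
translate([0, 0, 20]) cube([250, 20, 170]);
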